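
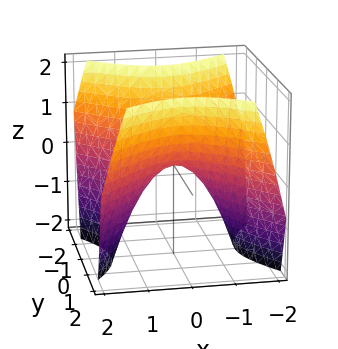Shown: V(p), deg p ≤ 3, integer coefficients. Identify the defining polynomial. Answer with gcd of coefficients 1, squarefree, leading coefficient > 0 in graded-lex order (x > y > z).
1. deg p = 2.
2. Symmetries: the x ↦ −x reflection is a symmetry, so x appears only in even powers; mirror symmetry y ↦ −y ⇒ only even powers of y.
3. From the visible intercepts: one y-axis crossing is at y = 0; one z-axis crossing is at z = 0.
4. Solving for integer coefficients yields p as stated.

x^2 - y^2 + z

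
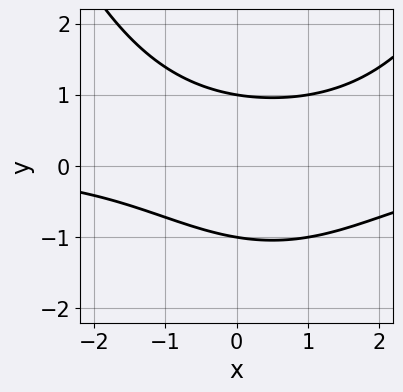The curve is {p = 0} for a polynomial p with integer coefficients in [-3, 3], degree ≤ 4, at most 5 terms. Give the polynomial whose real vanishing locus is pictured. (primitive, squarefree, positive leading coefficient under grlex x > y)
(a) The degree is 3 — a generic line meets the curve in up to 3 points.
(b) From the axis intercepts and sections: the y-axis gridline crossings are at y ∈ {-1, 1}; the curve avoids every integer x-axis point in the box.
(c) Fitting integer coefficients to these (and the overall shape) gives p.

x^2*y - x*y - 3*y^2 + 3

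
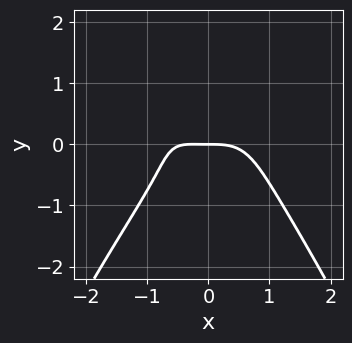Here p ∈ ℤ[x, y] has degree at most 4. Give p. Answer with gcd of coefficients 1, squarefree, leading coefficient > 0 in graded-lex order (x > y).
3*x^4 + x^3 + 3*y^3 + 2*x*y + 3*y

(a) Degree: a generic line meets the curve in up to 4 points, so deg p = 4.
(b) From the visible intercepts: one x-axis crossing is at x = 0; it crosses the y-axis at the gridline y = 0.
(c) Solving for integer coefficients yields p as stated.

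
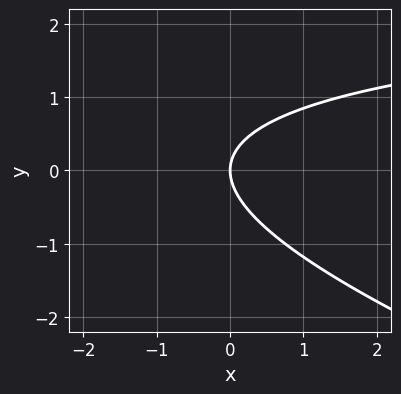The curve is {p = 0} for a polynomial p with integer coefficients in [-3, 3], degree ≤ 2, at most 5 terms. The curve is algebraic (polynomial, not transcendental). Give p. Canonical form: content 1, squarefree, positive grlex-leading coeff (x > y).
x*y + 3*y^2 - 3*x

The degree is 2 — a generic line meets the curve in up to 2 points.
Observable constraints: it crosses the x-axis at the gridline x = 0; it crosses the y-axis at the gridline y = 0.
The integer polynomial consistent with all of this is the stated p.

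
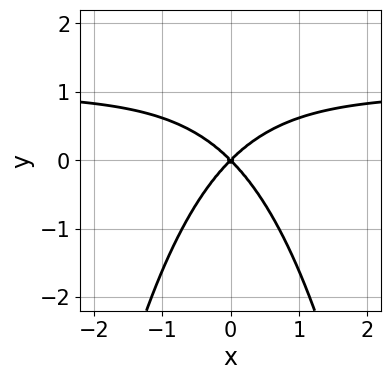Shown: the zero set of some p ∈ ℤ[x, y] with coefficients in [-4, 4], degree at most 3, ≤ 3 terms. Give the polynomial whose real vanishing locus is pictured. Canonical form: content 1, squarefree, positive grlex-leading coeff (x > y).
x^2*y - x^2 + y^2

Degree: no degree-2 curve has this shape, so deg p = 3.
Symmetries: the x ↦ −x reflection is a symmetry, so x appears only in even powers.
From the axis intercepts and sections: one x-axis crossing is at x = 0; it crosses the y-axis at the gridline y = 0.
Putting this together gives p.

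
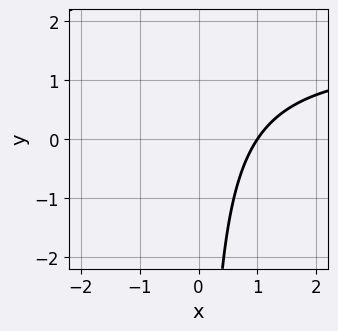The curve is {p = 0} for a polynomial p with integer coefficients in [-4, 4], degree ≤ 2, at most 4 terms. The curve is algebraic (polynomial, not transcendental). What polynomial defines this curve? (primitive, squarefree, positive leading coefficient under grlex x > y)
(a) Degree: the shape is more complex than any degree-1 curve, so deg p = 2.
(b) Against the integer gridlines: it misses every integer gridline on the y-axis; one x-axis crossing is at x = 1.
(c) Putting this together gives p.

2*x*y - 3*x + 3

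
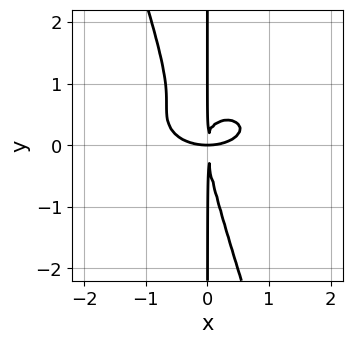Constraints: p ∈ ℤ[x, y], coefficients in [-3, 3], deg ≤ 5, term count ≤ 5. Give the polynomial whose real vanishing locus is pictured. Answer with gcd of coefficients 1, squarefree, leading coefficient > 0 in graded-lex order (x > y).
x^4 + 3*x^2*y^2 + x*y^3 - 2*x^2*y

First, degree: no degree-3 curve has this shape, so deg p = 4.
Then, from the visible intercepts: every point of the y-axis in the box is on the curve.
Finally, matching integer coefficients to the picture gives p.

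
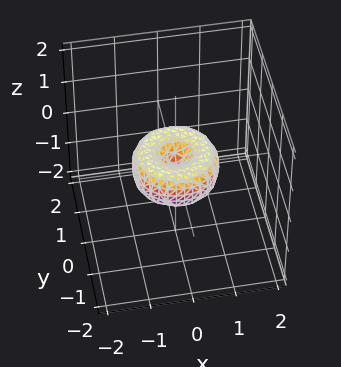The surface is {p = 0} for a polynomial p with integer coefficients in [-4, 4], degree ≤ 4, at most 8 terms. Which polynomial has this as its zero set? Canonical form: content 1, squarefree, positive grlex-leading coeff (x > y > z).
(a) Degree: a generic line meets the surface in up to 4 points, so deg p = 4.
(b) Symmetries: rotational symmetry about the z-axis ⇒ p depends on x, y only through x² + y².
(c) From the visible intercepts: a circular section at z = 0 has radius exactly 1; one z-axis crossing is at z = 0; the y-axis gridline crossings are at y ∈ {-1, 0, 1}; the x-axis gridline crossings are at x ∈ {-1, 0, 1}.
(d) Assembling these constraints gives the stated polynomial.

x^4 + 2*x^2*y^2 + y^4 - x^2 - y^2 + z^2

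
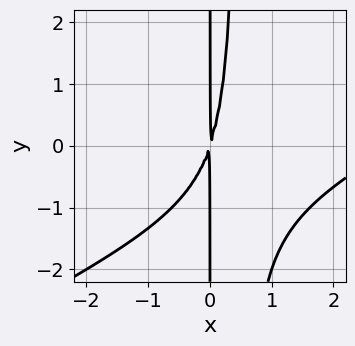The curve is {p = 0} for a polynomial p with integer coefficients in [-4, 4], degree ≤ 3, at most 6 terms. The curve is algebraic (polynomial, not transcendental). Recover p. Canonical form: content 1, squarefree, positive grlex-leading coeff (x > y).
x^3 - 2*x^2*y - 3*x^2 + x*y

(a) deg p = 3. A generic line meets the curve in up to 3 points.
(b) Against the integer gridlines: the visible y-axis segment lies entirely on the curve.
(c) Assembling these constraints gives the stated polynomial.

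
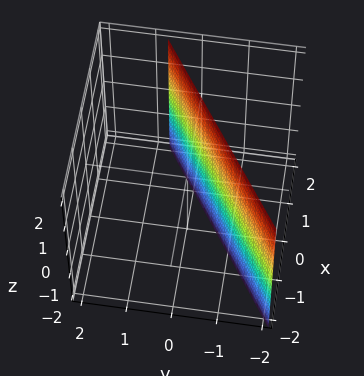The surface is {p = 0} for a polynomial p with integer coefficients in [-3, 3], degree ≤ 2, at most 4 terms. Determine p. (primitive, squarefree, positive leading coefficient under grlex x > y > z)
2*x - 3*y - 2

1. The degree is 1 — every cross-section is a straight line — this is a plane.
2. From the visible intercepts: no z-intercept at any integer in the box; one x-axis crossing is at x = 1.
3. Fitting integer coefficients to these (and the overall shape) gives p.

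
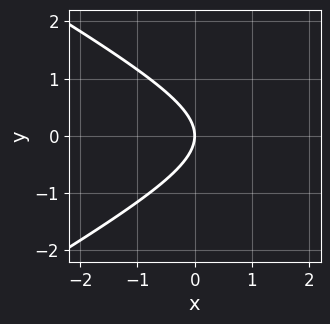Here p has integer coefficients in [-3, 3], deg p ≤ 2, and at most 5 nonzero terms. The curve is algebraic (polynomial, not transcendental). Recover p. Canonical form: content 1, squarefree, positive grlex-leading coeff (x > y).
x^2 - 3*y^2 - 3*x

1. The degree is 2 — a generic line meets the curve in up to 2 points.
2. Symmetries: mirror symmetry y ↦ −y ⇒ only even powers of y.
3. From the visible intercepts: one x-axis crossing is at x = 0; it crosses the y-axis at the gridline y = 0.
4. The integer polynomial consistent with all of this is the stated p.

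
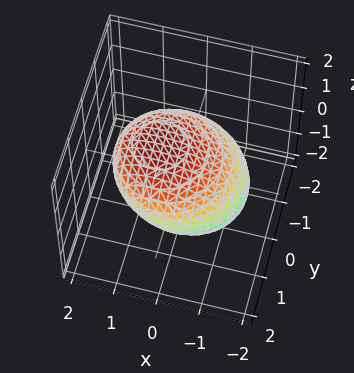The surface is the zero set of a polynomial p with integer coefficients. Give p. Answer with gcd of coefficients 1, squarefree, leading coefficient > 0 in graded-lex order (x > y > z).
x^2 - x*z + y^2 + 2*z^2 - 2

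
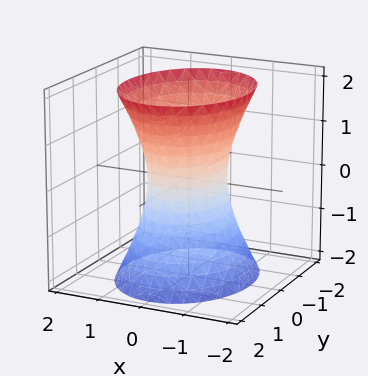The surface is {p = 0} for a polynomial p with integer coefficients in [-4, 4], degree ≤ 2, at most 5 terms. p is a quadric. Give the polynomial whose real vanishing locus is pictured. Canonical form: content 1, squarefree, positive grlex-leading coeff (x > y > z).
3*x^2 + 2*y^2 - z^2 - 2

First, degree: one connected sheet with a waist; a quadric, so deg p = 2.
Next, symmetries: mirror symmetry x ↦ −x ⇒ only even powers of x; mirror symmetry z ↦ −z ⇒ only even powers of z; it's symmetric under y → −y, forcing even powers of y.
Then, from the visible intercepts: the surface avoids every integer z-axis point in the box; the y-axis gridline crossings are at y ∈ {-1, 1}.
Finally, fitting integer coefficients to these (and the overall shape) gives p.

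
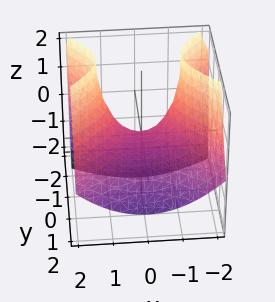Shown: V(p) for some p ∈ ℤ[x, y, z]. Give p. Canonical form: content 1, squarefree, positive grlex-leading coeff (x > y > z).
2*x^2 - 3*y^2 - 3*y*z - 3*z

(a) Degree: a generic line meets the surface in up to 2 points, so deg p = 2.
(b) From the axis intercepts and sections: it meets the x-axis at x = 0 (among the integer gridlines); it meets the z-axis at z = 0 (among the integer gridlines).
(c) Solving for integer coefficients yields p as stated.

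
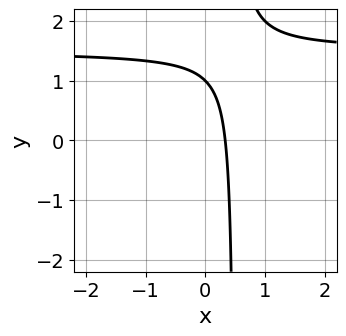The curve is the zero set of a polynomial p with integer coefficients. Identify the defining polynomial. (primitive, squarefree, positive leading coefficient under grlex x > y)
2*x*y - 3*x - y + 1

Degree: the shape is more complex than any degree-1 curve, so deg p = 2.
From the visible intercepts: it meets the y-axis at y = 1 (among the integer gridlines).
Matching integer coefficients to the picture gives p.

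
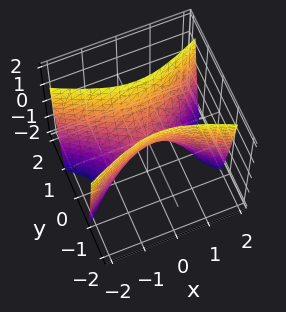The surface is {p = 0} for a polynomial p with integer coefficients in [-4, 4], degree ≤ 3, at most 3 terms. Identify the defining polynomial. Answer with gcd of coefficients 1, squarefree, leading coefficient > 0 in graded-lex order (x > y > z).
x^2 - 3*y^2 + z

1. The degree is 2 — a saddle surface; a quadric.
2. Symmetries: it's symmetric under y → −y, forcing even powers of y; the x ↦ −x reflection is a symmetry, so x appears only in even powers.
3. From the visible intercepts: it crosses the z-axis at the gridline z = 0; it meets the y-axis at y = 0 (among the integer gridlines); it meets the x-axis at x = 0 (among the integer gridlines).
4. Putting this together gives p.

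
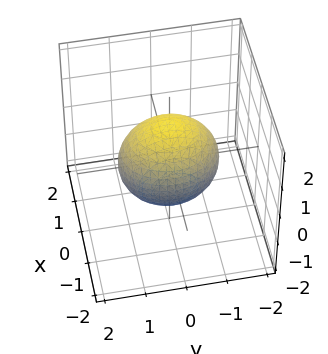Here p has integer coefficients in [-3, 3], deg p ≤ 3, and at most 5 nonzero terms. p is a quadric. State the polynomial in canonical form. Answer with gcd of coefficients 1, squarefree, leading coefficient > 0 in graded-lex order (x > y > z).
First, deg p = 2. A closed, bounded, convex surface; a quadric.
Next, symmetries: mirror symmetry y ↦ −y ⇒ only even powers of y; the x ↦ −x reflection is a symmetry, so x appears only in even powers; mirror symmetry z ↦ −z ⇒ only even powers of z.
Then, from the visible intercepts: the x-axis gridline crossings are at x ∈ {-1, 1}.
Finally, together with the visible shape, these determine p as stated.

3*x^2 + 2*y^2 + 2*z^2 - 3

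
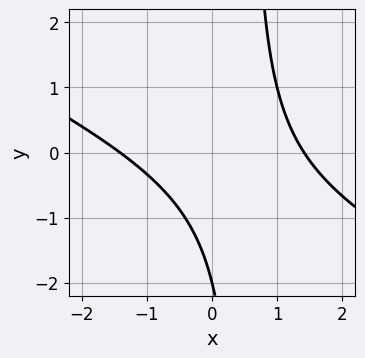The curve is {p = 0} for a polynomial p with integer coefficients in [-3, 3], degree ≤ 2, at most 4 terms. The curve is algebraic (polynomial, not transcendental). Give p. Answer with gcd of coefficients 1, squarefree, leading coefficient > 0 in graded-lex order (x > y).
x^2 + 2*x*y - y - 2

First, degree: the shape is more complex than any degree-1 curve, so deg p = 2.
Then, observable constraints: it meets the y-axis at y = -2 (among the integer gridlines).
Finally, matching integer coefficients to the picture gives p.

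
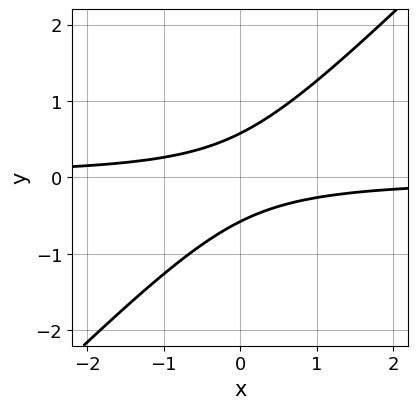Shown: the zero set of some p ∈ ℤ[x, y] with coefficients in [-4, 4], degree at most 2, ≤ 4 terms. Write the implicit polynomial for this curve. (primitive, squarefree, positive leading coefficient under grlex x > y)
Degree: a generic line meets the curve in up to 2 points, so deg p = 2.
Checking where it meets the axes: no x-intercept at any integer in the box.
Matching integer coefficients to the picture gives p.

3*x*y - 3*y^2 + 1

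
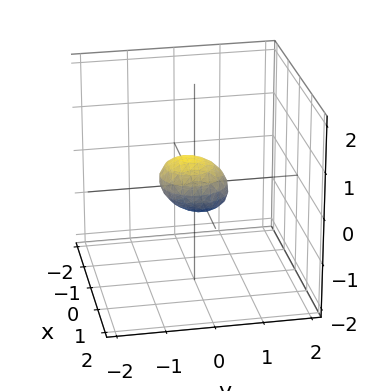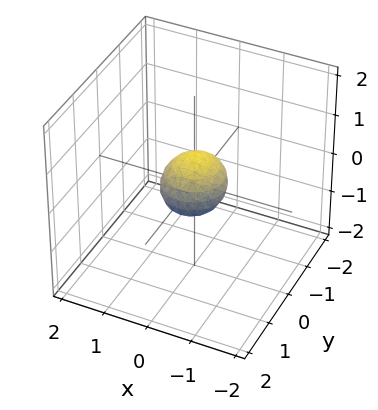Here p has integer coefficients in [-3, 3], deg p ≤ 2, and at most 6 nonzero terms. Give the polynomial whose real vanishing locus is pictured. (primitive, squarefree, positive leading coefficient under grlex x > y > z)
deg p = 2. A generic line meets the surface in up to 2 points.
The integer polynomial consistent with all of this is the stated p.

2*x^2 + 2*y^2 + y*z + 3*z^2 - 1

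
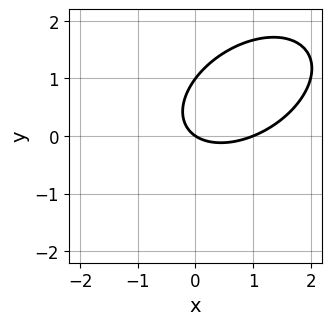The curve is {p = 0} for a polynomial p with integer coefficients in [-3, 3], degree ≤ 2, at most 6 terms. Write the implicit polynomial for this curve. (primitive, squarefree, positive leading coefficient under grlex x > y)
2*x^2 - 2*x*y + 3*y^2 - 2*x - 3*y

(a) deg p = 2. The shape is more complex than any degree-1 curve.
(b) Checking where it meets the axes: among the integer gridlines, it crosses the x-axis at x ∈ {0, 1}; the y-axis gridline crossings are at y ∈ {0, 1}.
(c) Matching integer coefficients to the picture gives p.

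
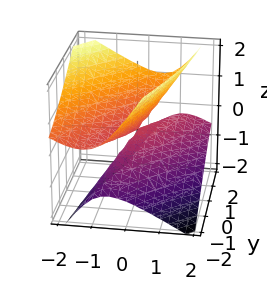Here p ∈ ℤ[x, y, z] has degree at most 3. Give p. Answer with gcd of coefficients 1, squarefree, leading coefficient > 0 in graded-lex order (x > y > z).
First, the picture has 2 separate pieces.
Next, deg p = 2.
Then, from the visible intercepts: it crosses the z-axis at the gridline z = 0; it meets the x-axis at x = 0 (among the integer gridlines); it crosses the y-axis at the gridline y = 0.
Finally, assembling these constraints gives the stated polynomial.

3*x^2 - 3*x*y + 3*x*z + y^2 - 3*z^2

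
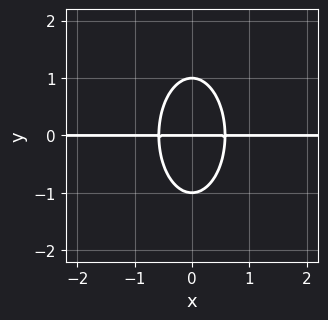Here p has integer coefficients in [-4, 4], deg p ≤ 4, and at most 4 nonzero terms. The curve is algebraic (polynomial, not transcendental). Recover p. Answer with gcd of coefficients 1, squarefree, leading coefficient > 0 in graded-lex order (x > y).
3*x^2*y + y^3 - y

First, deg p = 3. A generic line meets the curve in up to 3 points.
Next, symmetries: it's symmetric under x → −x, forcing even powers of x.
Next, from the visible intercepts: the y-axis gridline crossings are at y ∈ {-1, 0, 1}; the visible x-axis segment lies entirely on the curve.
Finally, the integer polynomial consistent with all of this is the stated p.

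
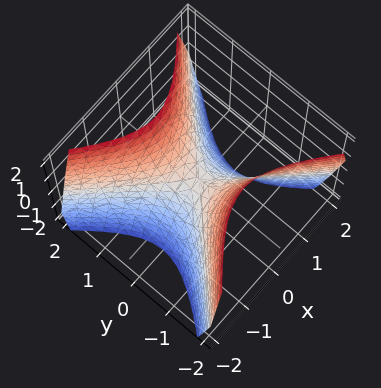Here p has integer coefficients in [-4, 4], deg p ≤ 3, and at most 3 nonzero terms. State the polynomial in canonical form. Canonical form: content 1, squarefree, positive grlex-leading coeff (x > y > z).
First, degree: a hyperbolic paraboloid; a quadric, so deg p = 2.
Next, symmetries: the x ↦ −x reflection is a symmetry, so x appears only in even powers; it's symmetric under y → −y, forcing even powers of y.
Then, from the axis intercepts and sections: it meets the y-axis at y = 0 (among the integer gridlines); one z-axis crossing is at z = 0.
Finally, these observations pin down the coefficients.

3*x^2 - 3*y^2 + 2*z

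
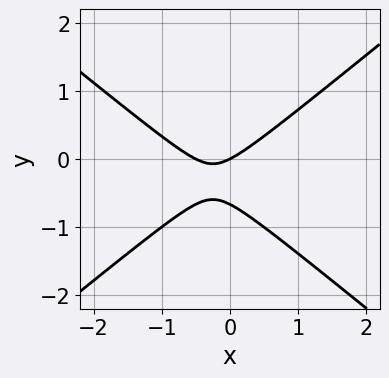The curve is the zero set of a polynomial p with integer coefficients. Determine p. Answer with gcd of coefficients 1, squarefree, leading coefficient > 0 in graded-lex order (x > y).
2*x^2 - 3*y^2 + x - 2*y

Degree: the shape is more complex than any degree-1 curve, so deg p = 2.
From the axis intercepts and sections: one y-axis crossing is at y = 0; one x-axis crossing is at x = 0.
Fitting integer coefficients to these (and the overall shape) gives p.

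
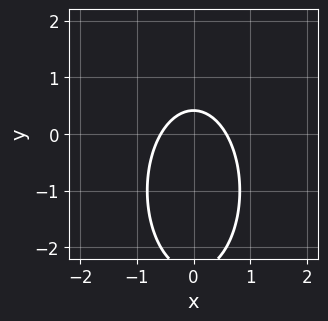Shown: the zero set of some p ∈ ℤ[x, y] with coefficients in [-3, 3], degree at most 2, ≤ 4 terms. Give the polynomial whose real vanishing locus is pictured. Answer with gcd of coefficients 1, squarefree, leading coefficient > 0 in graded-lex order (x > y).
3*x^2 + y^2 + 2*y - 1

Degree: a generic line meets the curve in up to 2 points, so deg p = 2.
Symmetries: the x ↦ −x reflection is a symmetry, so x appears only in even powers.
These observations pin down the coefficients.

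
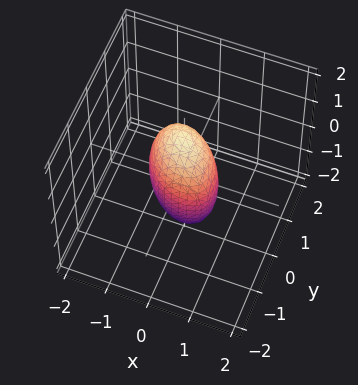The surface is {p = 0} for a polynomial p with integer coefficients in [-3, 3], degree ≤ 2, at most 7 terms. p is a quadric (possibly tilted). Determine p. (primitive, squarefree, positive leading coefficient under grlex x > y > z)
Degree: a generic line meets the surface in up to 2 points, so deg p = 2.
The integer polynomial consistent with all of this is the stated p.

3*x^2 + 2*x*y + 3*y^2 + z^2 - 2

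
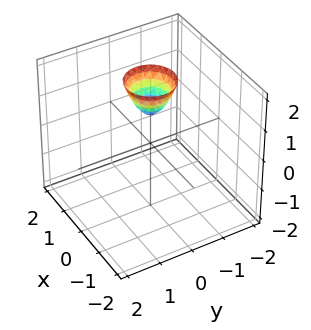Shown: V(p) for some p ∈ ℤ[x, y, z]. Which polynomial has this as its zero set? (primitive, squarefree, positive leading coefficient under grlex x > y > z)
First, degree: no degree-1 surface has this shape, so deg p = 2.
Then, symmetries: every cross-section ⟂ z is a circle, so x, y appear only via x² + y².
Next, checking where it meets the axes: a circular section at z = 2 has radius between 0 and 1; the surface avoids every integer x-axis point in the box; one z-axis crossing is at z = 1.
Finally, matching integer coefficients to the picture gives p.

2*x^2 + 2*y^2 - z + 1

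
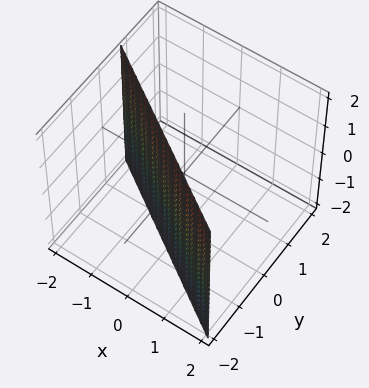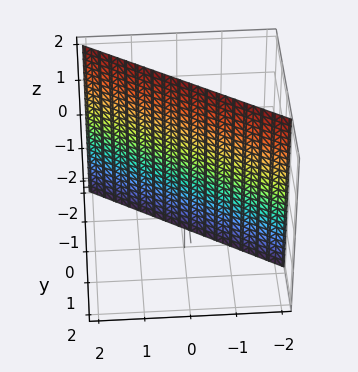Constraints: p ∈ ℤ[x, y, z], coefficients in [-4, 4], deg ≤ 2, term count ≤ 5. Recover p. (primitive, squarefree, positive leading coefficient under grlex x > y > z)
2*x + 3*y + 2

1. Degree: every cross-section is a straight line — this is a plane, so deg p = 1.
2. From the visible intercepts: it crosses the x-axis at the gridline x = -1; the surface avoids every integer z-axis point in the box.
3. Together with the visible shape, these determine p as stated.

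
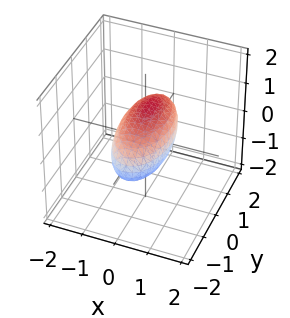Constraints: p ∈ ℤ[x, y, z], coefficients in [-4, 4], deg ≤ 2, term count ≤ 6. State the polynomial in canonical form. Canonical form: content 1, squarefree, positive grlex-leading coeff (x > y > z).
3*x^2 + y^2 - y*z + 3*z^2 - 2

1. The degree is 2 — no degree-1 surface has this shape.
2. Solving for integer coefficients yields p as stated.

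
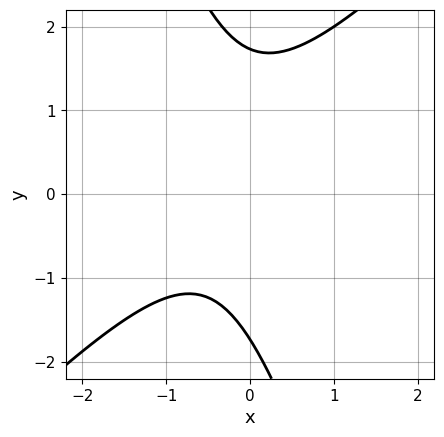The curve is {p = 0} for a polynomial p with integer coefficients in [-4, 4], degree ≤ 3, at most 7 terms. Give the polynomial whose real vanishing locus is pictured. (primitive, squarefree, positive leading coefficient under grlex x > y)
1. deg p = 2. The shape is more complex than any degree-1 curve.
2. From the axis intercepts and sections: the curve avoids every integer x-axis point in the box.
3. Matching integer coefficients to the picture gives p.

3*x^2 - 2*x*y - y^2 + 2*x + 3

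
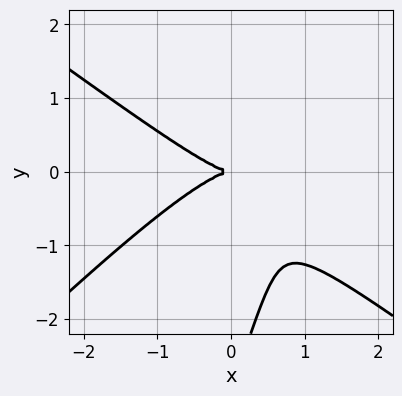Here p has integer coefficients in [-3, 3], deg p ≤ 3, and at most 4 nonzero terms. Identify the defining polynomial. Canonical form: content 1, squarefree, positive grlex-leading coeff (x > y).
2*x^3 - 3*x*y^2 + y^3 + 3*y^2

1. Degree: a generic line meets the curve in up to 3 points, so deg p = 3.
2. Reading off the gridlines: one y-axis crossing is at y = 0; it crosses the x-axis at the gridline x = 0.
3. Together with the visible shape, these determine p as stated.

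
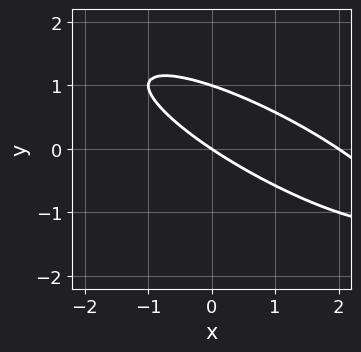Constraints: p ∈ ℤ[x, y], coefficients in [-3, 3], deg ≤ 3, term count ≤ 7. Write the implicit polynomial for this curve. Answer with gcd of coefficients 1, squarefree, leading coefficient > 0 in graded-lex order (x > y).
x^2 + 3*x*y + 3*y^2 - 2*x - 3*y

1. Degree: a generic line meets the curve in up to 2 points, so deg p = 2.
2. Observable constraints: the y-axis gridline crossings are at y ∈ {0, 1}; among the integer gridlines, it crosses the x-axis at x ∈ {0, 2}.
3. Fitting integer coefficients to these (and the overall shape) gives p.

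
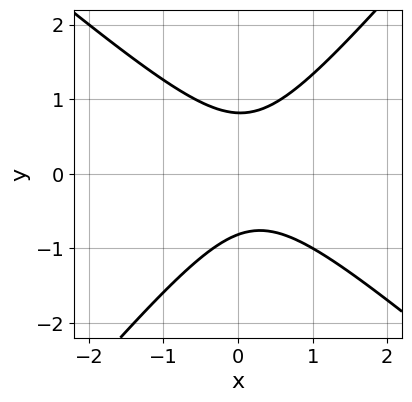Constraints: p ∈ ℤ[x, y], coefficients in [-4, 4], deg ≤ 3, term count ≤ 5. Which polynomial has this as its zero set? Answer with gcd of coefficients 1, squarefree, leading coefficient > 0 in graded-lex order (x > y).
(a) The degree is 2 — no degree-1 curve has this shape.
(b) From the axis intercepts and sections: the curve avoids every integer x-axis point in the box.
(c) These observations pin down the coefficients.

3*x^2 + x*y - 3*y^2 - x + 2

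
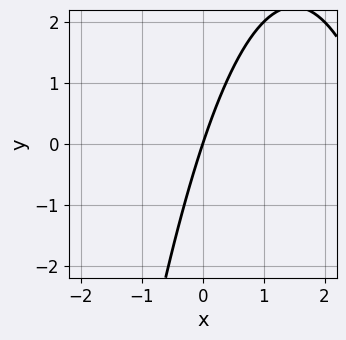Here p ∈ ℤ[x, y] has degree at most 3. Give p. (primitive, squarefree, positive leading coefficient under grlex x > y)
x^2 - 3*x + y

Degree: no degree-1 curve has this shape, so deg p = 2.
Against the integer gridlines: it meets the y-axis at y = 0 (among the integer gridlines); it crosses the x-axis at the gridline x = 0.
Putting this together gives p.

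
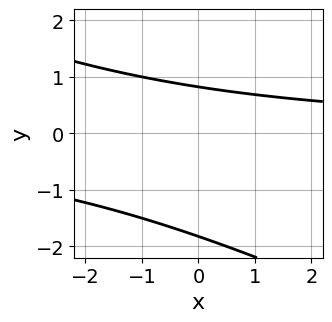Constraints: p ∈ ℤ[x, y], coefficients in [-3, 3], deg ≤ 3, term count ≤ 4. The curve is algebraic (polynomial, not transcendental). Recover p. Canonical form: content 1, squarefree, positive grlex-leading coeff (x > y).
(a) Degree: the shape is more complex than any degree-1 curve, so deg p = 2.
(b) Checking where it meets the axes: it misses every integer gridline on the x-axis.
(c) Matching integer coefficients to the picture gives p.

x*y + 2*y^2 + 2*y - 3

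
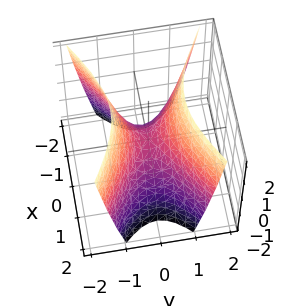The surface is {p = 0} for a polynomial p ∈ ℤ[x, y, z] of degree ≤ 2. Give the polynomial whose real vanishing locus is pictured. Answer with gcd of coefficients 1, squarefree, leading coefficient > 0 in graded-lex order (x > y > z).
x^2 - 2*y^2 + z

deg p = 2. A saddle surface; a quadric.
Symmetries: the x ↦ −x reflection is a symmetry, so x appears only in even powers; the y ↦ −y reflection is a symmetry, so y appears only in even powers.
Observable constraints: one y-axis crossing is at y = 0; one z-axis crossing is at z = 0.
Fitting integer coefficients to these (and the overall shape) gives p.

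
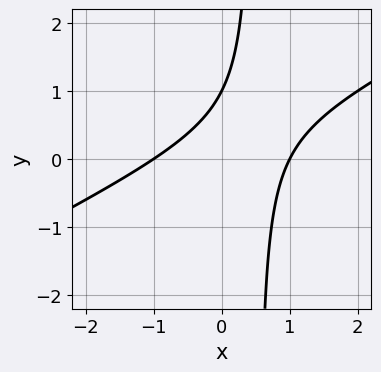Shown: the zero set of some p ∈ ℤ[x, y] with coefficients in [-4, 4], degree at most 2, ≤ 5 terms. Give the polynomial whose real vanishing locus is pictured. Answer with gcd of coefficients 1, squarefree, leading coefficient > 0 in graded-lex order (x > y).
x^2 - 2*x*y + y - 1

1. deg p = 2.
2. Observable constraints: the x-axis gridline crossings are at x ∈ {-1, 1}; it meets the y-axis at y = 1 (among the integer gridlines).
3. Assembling these constraints gives the stated polynomial.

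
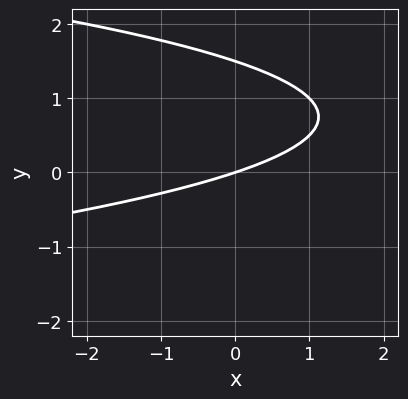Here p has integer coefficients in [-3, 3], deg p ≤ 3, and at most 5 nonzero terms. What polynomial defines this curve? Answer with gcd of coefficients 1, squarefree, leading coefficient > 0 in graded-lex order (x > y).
2*y^2 + x - 3*y

(a) The degree is 2 — no degree-1 curve has this shape.
(b) Against the integer gridlines: it crosses the y-axis at the gridline y = 0; it meets the x-axis at x = 0 (among the integer gridlines).
(c) Matching integer coefficients to the picture gives p.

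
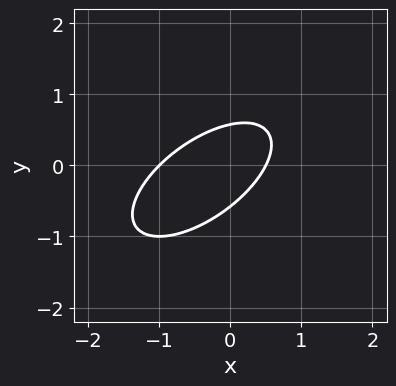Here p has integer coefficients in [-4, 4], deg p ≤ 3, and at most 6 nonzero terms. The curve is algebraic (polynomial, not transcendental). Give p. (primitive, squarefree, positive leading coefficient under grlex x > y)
1. deg p = 2.
2. Checking where it meets the axes: one x-axis crossing is at x = -1.
3. Putting this together gives p.

2*x^2 - 3*x*y + 3*y^2 + x - 1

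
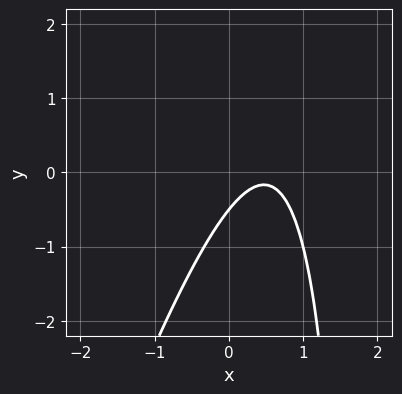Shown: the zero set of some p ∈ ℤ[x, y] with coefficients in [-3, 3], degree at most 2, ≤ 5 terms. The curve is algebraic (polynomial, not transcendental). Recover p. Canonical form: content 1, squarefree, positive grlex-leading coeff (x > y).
3*x^2 - x*y - 3*x + 2*y + 1

deg p = 2. The shape is more complex than any degree-1 curve.
From the axis intercepts and sections: no x-intercept at any integer in the box.
These observations pin down the coefficients.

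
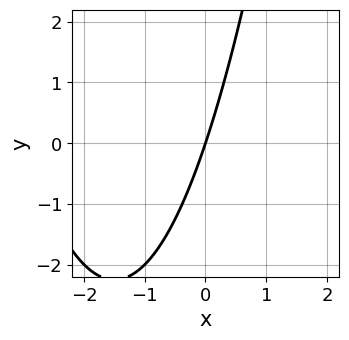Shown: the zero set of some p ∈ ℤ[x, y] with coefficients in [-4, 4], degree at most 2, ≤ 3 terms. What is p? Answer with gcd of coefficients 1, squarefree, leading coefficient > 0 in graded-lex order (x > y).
First, deg p = 2. The shape is more complex than any degree-1 curve.
Next, from the axis intercepts and sections: it crosses the y-axis at the gridline y = 0; it meets the x-axis at x = 0 (among the integer gridlines).
Finally, together with the visible shape, these determine p as stated.

x^2 + 3*x - y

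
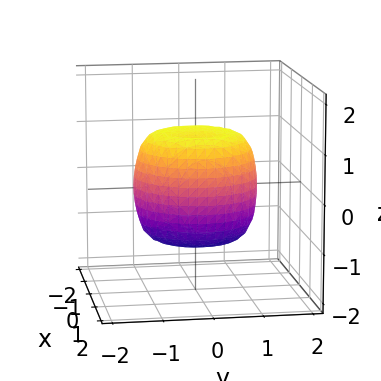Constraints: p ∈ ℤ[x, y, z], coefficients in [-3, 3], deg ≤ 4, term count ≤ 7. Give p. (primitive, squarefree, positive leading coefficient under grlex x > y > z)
x^4 + 2*x^2*y^2 + y^4 - x^2 - y^2 + z^2 - 1

1. Degree: a generic line meets the surface in up to 4 points, so deg p = 4.
2. Symmetries: rotational symmetry about the z-axis ⇒ p depends on x, y only through x² + y².
3. From the visible intercepts: a circular section at z = 1 has radius exactly 1; the z-axis gridline crossings are at z ∈ {-1, 1}.
4. The integer polynomial consistent with all of this is the stated p.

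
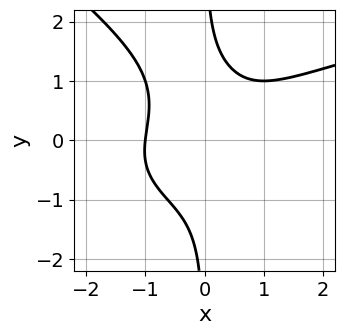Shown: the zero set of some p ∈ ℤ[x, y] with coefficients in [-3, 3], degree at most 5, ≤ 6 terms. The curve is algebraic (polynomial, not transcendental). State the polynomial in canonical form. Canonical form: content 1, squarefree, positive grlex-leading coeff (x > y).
1. The degree is 4 — no degree-3 curve has this shape.
2. From the axis intercepts and sections: no y-intercept at any integer in the box; it crosses the x-axis at the gridline x = -1.
3. The integer polynomial consistent with all of this is the stated p.

2*x^2*y^2 + 3*x*y^3 - 3*x^3 + x^2*y - 3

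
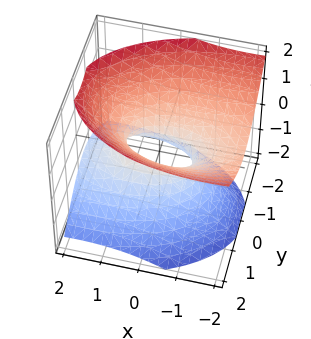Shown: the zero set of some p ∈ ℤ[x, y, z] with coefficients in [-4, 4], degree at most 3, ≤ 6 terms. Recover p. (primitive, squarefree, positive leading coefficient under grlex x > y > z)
1. deg p = 2. The shape is more complex than any degree-1 surface.
2. Checking where it meets the axes: among the integer gridlines, it crosses the x-axis at x ∈ {-1, 1}; no z-intercept at any integer in the box.
3. These observations pin down the coefficients.

x^2 + 2*x*z + 3*y^2 - 3*z^2 - 1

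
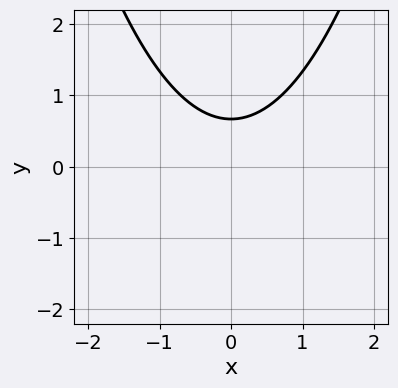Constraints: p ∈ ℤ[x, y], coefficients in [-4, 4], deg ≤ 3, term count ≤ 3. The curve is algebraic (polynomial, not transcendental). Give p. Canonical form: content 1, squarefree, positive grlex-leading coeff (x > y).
Degree: the shape is more complex than any degree-1 curve, so deg p = 2.
Symmetries: it's symmetric under x → −x, forcing even powers of x.
Against the integer gridlines: no x-intercept at any integer in the box.
Solving for integer coefficients yields p as stated.

2*x^2 - 3*y + 2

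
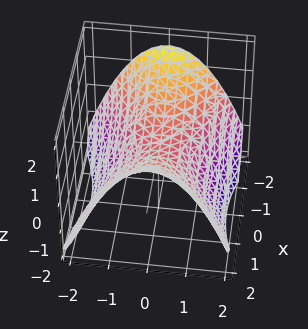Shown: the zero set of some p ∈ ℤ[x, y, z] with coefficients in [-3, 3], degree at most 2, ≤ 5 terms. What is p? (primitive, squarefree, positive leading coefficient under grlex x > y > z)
x^2 - 2*y^2 - 3*z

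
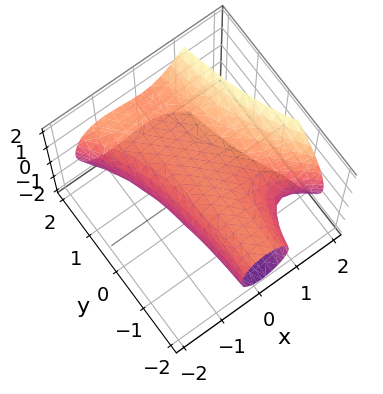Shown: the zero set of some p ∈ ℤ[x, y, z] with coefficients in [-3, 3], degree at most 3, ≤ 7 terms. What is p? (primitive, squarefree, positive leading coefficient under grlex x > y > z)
First, deg p = 3. The shape is more complex than any degree-2 surface.
Then, from the visible intercepts: no y-intercept at any integer in the box; the z-axis gridline crossings are at z ∈ {-1, 1}.
Finally, together with the visible shape, these determine p as stated.

3*x^3 + 3*x^2*y - 2*x^2 - 3*z^2 + 3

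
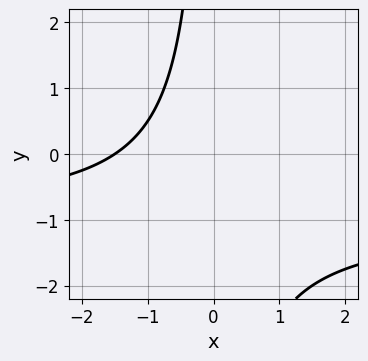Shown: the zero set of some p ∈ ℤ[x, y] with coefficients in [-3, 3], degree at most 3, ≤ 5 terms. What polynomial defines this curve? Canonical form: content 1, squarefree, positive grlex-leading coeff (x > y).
1. The degree is 2 — a generic line meets the curve in up to 2 points.
2. From the visible intercepts: it misses every integer gridline on the y-axis.
3. Matching integer coefficients to the picture gives p.

2*x*y + 2*x + 3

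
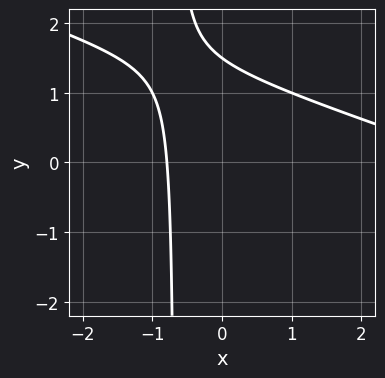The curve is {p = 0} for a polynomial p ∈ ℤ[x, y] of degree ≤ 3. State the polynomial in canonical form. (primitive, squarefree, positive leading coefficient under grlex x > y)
The degree is 2 — a generic line meets the curve in up to 2 points.
Putting this together gives p.

x^2 + 3*x*y - 3*x + 2*y - 3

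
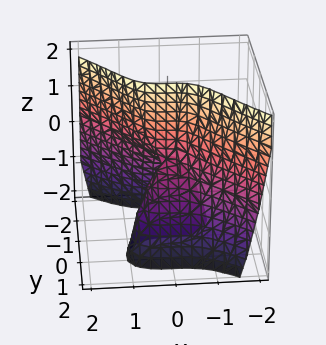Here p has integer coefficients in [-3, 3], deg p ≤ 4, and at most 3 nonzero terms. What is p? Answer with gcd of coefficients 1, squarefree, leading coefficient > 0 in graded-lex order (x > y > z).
(a) deg p = 3. No degree-2 surface has this shape.
(b) From the visible intercepts: every point of the z-axis in the box is on the surface; it meets the y-axis at y = 0 (among the integer gridlines); it meets the x-axis at x = 0 (among the integer gridlines).
(c) The integer polynomial consistent with all of this is the stated p.

x^3 + y^3 + y*z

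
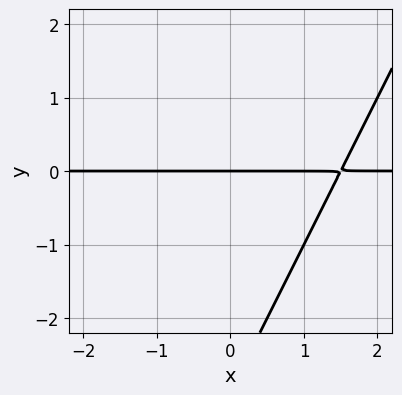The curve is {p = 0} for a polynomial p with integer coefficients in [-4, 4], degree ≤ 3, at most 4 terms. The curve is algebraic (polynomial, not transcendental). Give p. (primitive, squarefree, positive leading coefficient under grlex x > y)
First, deg p = 2. A generic line meets the curve in up to 2 points.
Next, checking where it meets the axes: one y-axis crossing is at y = 0; the visible x-axis segment lies entirely on the curve.
Finally, matching integer coefficients to the picture gives p.

2*x*y - y^2 - 3*y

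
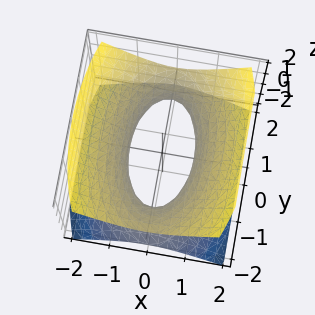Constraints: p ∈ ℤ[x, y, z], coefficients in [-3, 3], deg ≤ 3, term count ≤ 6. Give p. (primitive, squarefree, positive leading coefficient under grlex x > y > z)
(a) deg p = 2.
(b) Symmetries: it's symmetric under x → −x, forcing even powers of x; it's symmetric under y → −y, forcing even powers of y; the z ↦ −z reflection is a symmetry, so z appears only in even powers.
(c) Against the integer gridlines: the surface avoids every integer z-axis point in the box.
(d) Together with the visible shape, these determine p as stated.

3*x^2 + y^2 - 3*z^2 - 2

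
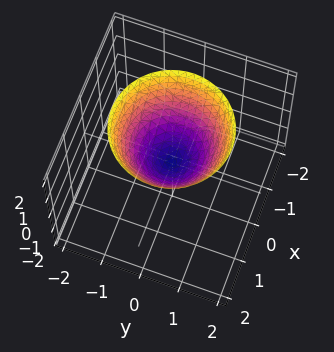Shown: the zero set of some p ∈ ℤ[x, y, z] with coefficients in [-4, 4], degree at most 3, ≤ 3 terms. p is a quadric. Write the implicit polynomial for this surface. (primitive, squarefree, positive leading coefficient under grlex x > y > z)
x^2 + y^2 - z

1. The degree is 2 — a single bowl opening along one axis; a quadric.
2. By symmetry, the surface is invariant under rotation about z: p = q(x² + y², z).
3. From the axis intercepts and sections: one z-axis crossing is at z = 0; one y-axis crossing is at y = 0.
4. Assembling these constraints gives the stated polynomial.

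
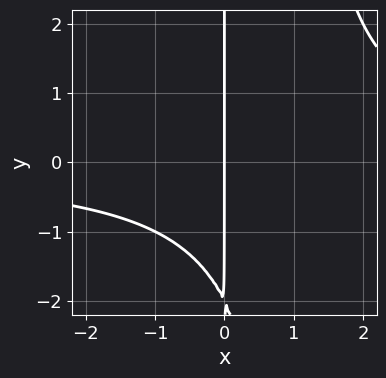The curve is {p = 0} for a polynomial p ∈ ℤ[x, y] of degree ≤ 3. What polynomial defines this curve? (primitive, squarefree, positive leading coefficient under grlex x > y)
x^2*y - x*y - 2*x

1. The degree is 3 — the shape is more complex than any degree-2 curve.
2. Observable constraints: every point of the y-axis in the box is on the curve; it crosses the x-axis at the gridline x = 0.
3. The integer polynomial consistent with all of this is the stated p.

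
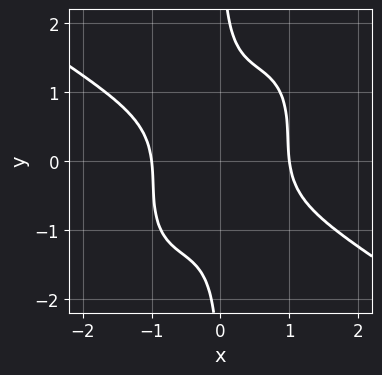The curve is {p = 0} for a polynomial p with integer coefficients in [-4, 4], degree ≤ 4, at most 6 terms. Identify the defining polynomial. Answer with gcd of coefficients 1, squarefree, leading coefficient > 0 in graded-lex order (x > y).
2*x^4 + x^3*y - 2*x^2*y^2 + 2*x*y^3 - 2

First, deg p = 4. No degree-3 curve has this shape.
Next, checking where it meets the axes: it misses every integer gridline on the y-axis; among the integer gridlines, it crosses the x-axis at x ∈ {-1, 1}.
Finally, assembling these constraints gives the stated polynomial.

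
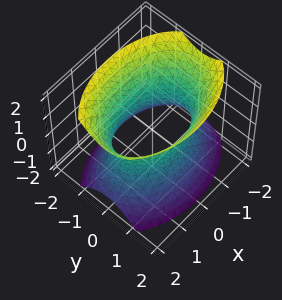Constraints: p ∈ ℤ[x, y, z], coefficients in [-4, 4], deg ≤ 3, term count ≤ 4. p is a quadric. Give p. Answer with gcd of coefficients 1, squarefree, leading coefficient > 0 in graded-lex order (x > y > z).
x^2 + 2*y^2 - z^2 - 2

1. The degree is 2 — an hourglass — one-sheet hyperboloid; a quadric.
2. Symmetries: mirror symmetry x ↦ −x ⇒ only even powers of x; it's symmetric under y → −y, forcing even powers of y; mirror symmetry z ↦ −z ⇒ only even powers of z.
3. Checking where it meets the axes: no z-intercept at any integer in the box; among the integer gridlines, it crosses the y-axis at y ∈ {-1, 1}.
4. Fitting integer coefficients to these (and the overall shape) gives p.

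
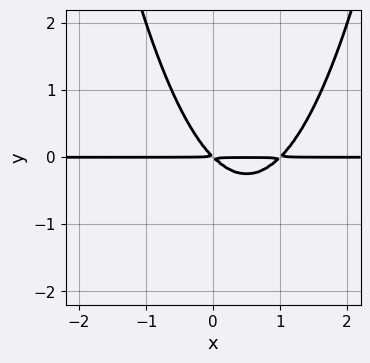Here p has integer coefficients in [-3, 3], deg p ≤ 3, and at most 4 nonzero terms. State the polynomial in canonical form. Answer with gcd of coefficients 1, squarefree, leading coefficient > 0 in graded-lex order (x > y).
x^2*y - x*y - y^2

First, degree: no degree-2 curve has this shape, so deg p = 3.
Then, against the integer gridlines: the visible x-axis segment lies entirely on the curve.
Finally, together with the visible shape, these determine p as stated.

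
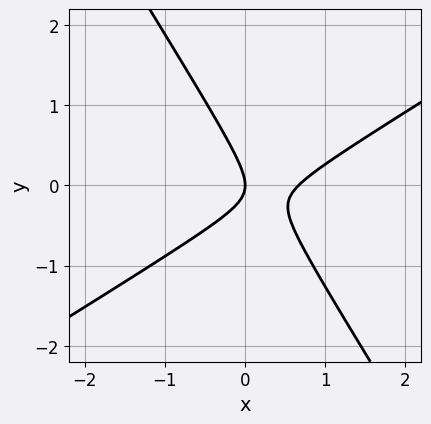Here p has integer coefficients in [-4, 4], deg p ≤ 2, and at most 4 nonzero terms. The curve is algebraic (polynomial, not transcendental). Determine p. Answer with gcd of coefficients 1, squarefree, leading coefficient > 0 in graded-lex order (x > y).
3*x^2 - 3*x*y - 3*y^2 - 2*x

deg p = 2. No degree-1 curve has this shape.
Observable constraints: it meets the x-axis at x = 0 (among the integer gridlines); it meets the y-axis at y = 0 (among the integer gridlines).
The integer polynomial consistent with all of this is the stated p.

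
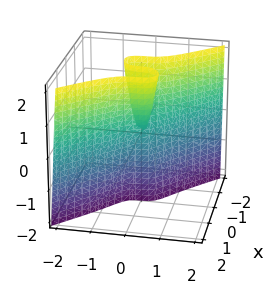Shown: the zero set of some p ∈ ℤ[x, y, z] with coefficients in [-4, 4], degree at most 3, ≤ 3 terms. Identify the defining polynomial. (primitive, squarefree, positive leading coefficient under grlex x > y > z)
deg p = 3.
Observable constraints: the visible z-axis segment lies entirely on the surface; it crosses the y-axis at the gridline y = 0; one x-axis crossing is at x = 0.
Matching integer coefficients to the picture gives p.

3*x^3 + 3*y^3 - x*z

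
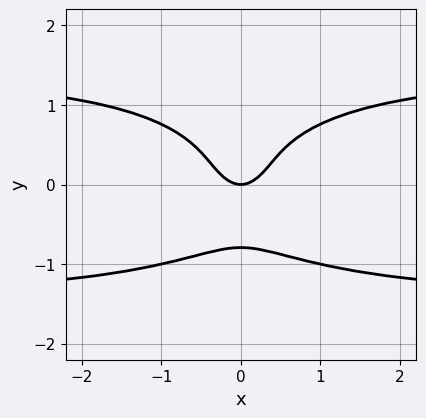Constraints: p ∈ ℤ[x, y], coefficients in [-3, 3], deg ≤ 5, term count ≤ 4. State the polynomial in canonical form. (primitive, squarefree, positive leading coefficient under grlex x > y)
x^2*y^2 + 2*y^4 - 2*x^2 + y

(a) The degree is 4 — a generic line meets the curve in up to 4 points.
(b) Symmetries: mirror symmetry x ↦ −x ⇒ only even powers of x.
(c) Checking where it meets the axes: it meets the y-axis at y = 0 (among the integer gridlines); it meets the x-axis at x = 0 (among the integer gridlines).
(d) Solving for integer coefficients yields p as stated.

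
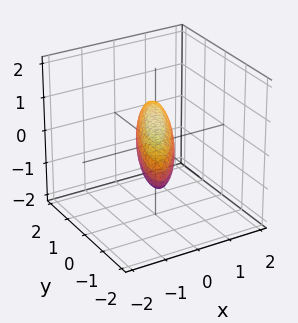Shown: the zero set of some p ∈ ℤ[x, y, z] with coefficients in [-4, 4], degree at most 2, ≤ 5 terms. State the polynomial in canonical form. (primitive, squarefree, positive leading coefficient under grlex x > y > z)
3*x^2 - 3*x*y + y^2 + 2*z^2 - 1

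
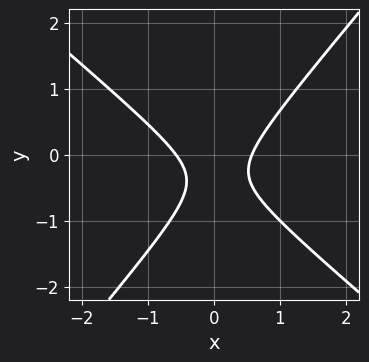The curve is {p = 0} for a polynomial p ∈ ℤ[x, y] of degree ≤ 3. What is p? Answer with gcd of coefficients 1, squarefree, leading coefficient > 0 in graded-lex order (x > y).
3*x^2 + x*y - 3*y^2 - 2*y - 1

deg p = 2.
From the axis intercepts and sections: no y-intercept at any integer in the box.
Fitting integer coefficients to these (and the overall shape) gives p.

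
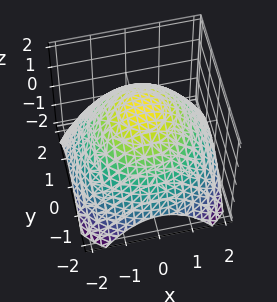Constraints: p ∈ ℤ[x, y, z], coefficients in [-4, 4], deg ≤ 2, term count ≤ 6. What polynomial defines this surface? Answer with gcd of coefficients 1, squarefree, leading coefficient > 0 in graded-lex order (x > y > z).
x^2 + y^2 + 2*z - 3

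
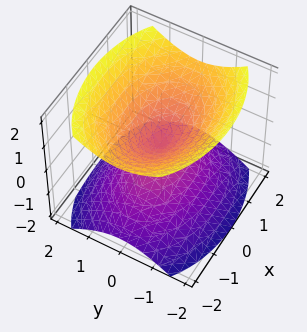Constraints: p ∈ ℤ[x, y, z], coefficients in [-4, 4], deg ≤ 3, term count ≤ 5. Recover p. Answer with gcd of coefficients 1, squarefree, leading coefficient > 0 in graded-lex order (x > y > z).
I count 2 distinct pieces. They look like related sheets of one shape, so recover p as a whole.
The degree is 2 — two nappes meeting at a single point; a quadric.
Symmetries: mirror symmetry z ↦ −z ⇒ only even powers of z; the y ↦ −y reflection is a symmetry, so y appears only in even powers; the x ↦ −x reflection is a symmetry, so x appears only in even powers.
Checking where it meets the axes: one x-axis crossing is at x = 0; it crosses the z-axis at the gridline z = 0; one y-axis crossing is at y = 0.
Putting this together gives p.

x^2 + 2*y^2 - 2*z^2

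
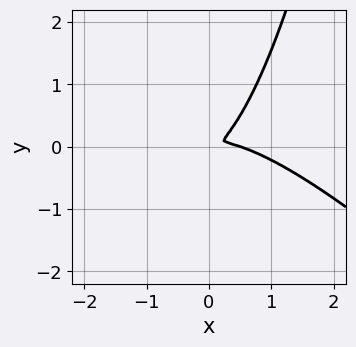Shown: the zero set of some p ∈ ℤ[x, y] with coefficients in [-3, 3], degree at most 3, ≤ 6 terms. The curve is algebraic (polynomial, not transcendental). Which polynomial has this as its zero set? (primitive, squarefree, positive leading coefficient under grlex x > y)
2*x^3 + 2*x^2*y - x^2 + 2*x*y - 3*y^2

(a) deg p = 3.
(b) The integer polynomial consistent with all of this is the stated p.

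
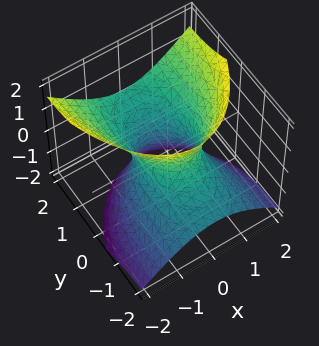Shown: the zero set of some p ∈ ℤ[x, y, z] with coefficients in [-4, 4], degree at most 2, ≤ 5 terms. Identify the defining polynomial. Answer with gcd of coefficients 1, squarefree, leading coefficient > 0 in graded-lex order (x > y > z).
3*x^2 + y^2 - 3*y*z - 2*z^2 - 2

1. Degree: no degree-1 surface has this shape, so deg p = 2.
2. From the visible intercepts: it misses every integer gridline on the z-axis.
3. Solving for integer coefficients yields p as stated.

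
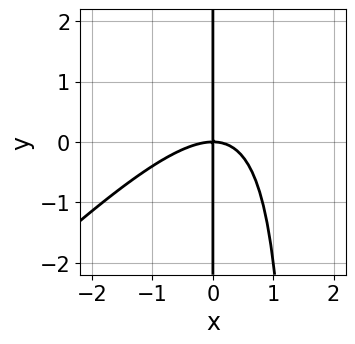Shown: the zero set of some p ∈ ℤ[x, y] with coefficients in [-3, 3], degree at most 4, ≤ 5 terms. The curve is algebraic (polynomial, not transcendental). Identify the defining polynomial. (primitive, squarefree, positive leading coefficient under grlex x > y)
2*x^3 - 2*x^2*y + 3*x*y

(a) The degree is 3 — no degree-2 curve has this shape.
(b) Against the integer gridlines: every point of the y-axis in the box is on the curve; it meets the x-axis at x = 0 (among the integer gridlines).
(c) Together with the visible shape, these determine p as stated.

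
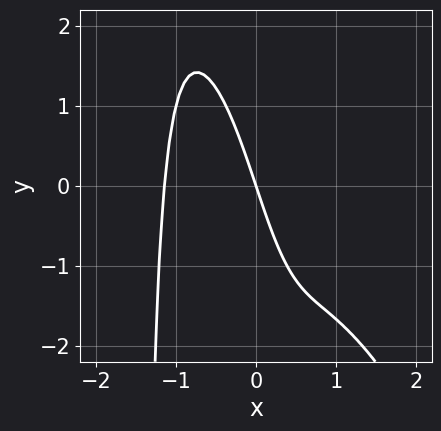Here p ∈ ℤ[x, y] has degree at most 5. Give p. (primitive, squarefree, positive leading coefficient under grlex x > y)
2*x^4 + x^3*y + x^2*y + 3*x + y

deg p = 4. A generic line meets the curve in up to 4 points.
Reading off the gridlines: it meets the x-axis at x = 0 (among the integer gridlines); one y-axis crossing is at y = 0.
Putting this together gives p.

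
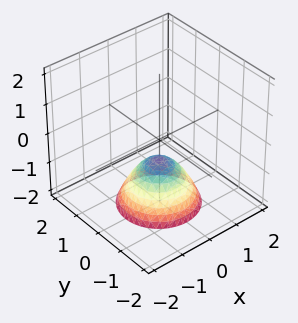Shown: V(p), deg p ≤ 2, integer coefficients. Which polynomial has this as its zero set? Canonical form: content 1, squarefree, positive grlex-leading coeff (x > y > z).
3*x^2 + 3*y^2 + 3*z + 2

1. The degree is 2 — a generic line meets the surface in up to 2 points.
2. By symmetry, the z-axis is an axis of rotation, so x and y enter only as x² + y².
3. Checking where it meets the axes: a circular section at z = -2 has radius between 1 and 2; the surface avoids every integer x-axis point in the box; no y-intercept at any integer in the box.
4. Putting this together gives p.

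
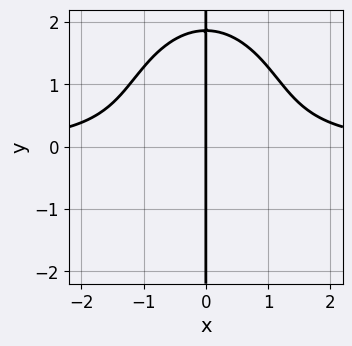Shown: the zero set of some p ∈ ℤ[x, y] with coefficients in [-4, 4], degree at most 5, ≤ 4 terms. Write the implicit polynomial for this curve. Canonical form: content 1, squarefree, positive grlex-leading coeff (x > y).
2*x^3*y + x*y^3 - x*y^2 - 3*x

deg p = 4. A generic line meets the curve in up to 4 points.
From the axis intercepts and sections: it crosses the x-axis at the gridline x = 0; every point of the y-axis in the box is on the curve.
Putting this together gives p.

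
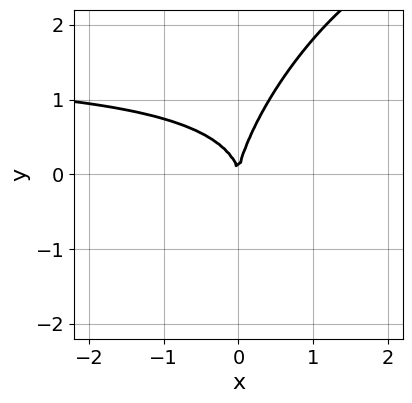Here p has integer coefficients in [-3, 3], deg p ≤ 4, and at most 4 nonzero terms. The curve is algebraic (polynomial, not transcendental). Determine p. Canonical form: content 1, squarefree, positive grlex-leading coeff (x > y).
2*x^2*y - 2*x*y^2 + y^3 - 3*x^2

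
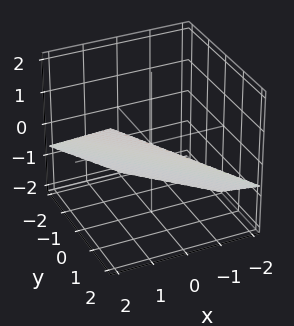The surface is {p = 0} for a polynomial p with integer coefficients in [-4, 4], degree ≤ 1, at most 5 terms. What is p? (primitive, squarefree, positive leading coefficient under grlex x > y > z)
1. deg p = 1.
2. From the visible intercepts: it meets the y-axis at y = 1 (among the integer gridlines); it meets the x-axis at x = 1 (among the integer gridlines).
3. Assembling these constraints gives the stated polynomial.

2*x + 2*y - 3*z - 2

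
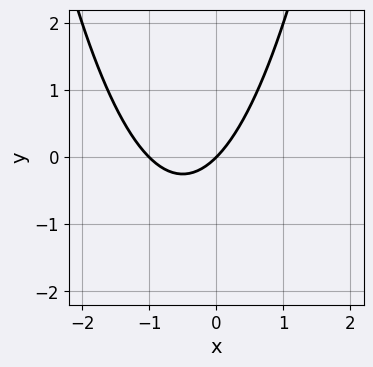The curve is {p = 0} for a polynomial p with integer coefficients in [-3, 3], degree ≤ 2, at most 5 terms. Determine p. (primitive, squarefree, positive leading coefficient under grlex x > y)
x^2 + x - y

The degree is 2 — a generic line meets the curve in up to 2 points.
From the axis intercepts and sections: one y-axis crossing is at y = 0; among the integer gridlines, it crosses the x-axis at x ∈ {-1, 0}.
These observations pin down the coefficients.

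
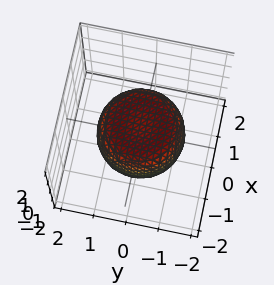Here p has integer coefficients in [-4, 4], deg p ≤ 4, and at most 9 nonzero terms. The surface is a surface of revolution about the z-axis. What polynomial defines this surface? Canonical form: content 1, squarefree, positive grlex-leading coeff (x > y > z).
2*x^4 + 4*x^2*y^2 + 2*y^4 - 2*x^2 - 2*y^2 + 3*z^2 - 2

(a) Degree: the shape is more complex than any degree-3 surface, so deg p = 4.
(b) Symmetry: every cross-section ⟂ z is a circle, so x, y appear only via x² + y².
(c) From the axis intercepts and sections: a circular section at z = 0 has radius between 1 and 2.
(d) Fitting integer coefficients to these (and the overall shape) gives p.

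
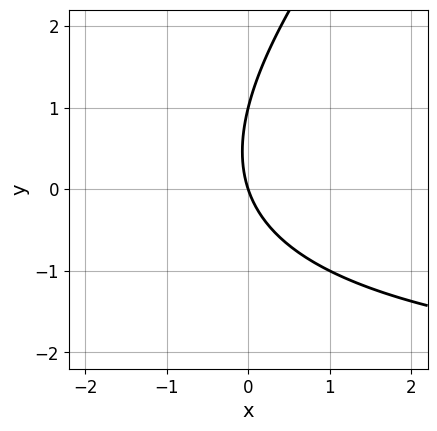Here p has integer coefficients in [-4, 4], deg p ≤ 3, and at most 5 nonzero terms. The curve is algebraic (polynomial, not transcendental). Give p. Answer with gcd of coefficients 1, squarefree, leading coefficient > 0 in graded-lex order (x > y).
x*y - y^2 + 3*x + y

1. The degree is 2 — a generic line meets the curve in up to 2 points.
2. Checking where it meets the axes: it crosses the x-axis at the gridline x = 0; the y-axis gridline crossings are at y ∈ {0, 1}.
3. Together with the visible shape, these determine p as stated.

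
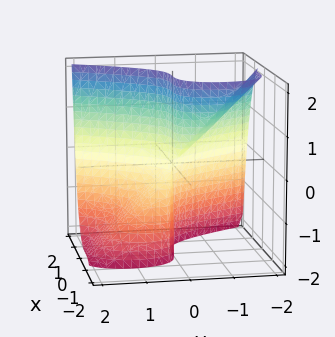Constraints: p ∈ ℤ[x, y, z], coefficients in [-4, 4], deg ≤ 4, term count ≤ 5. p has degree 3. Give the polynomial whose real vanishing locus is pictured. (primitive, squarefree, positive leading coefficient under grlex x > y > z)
x^3 - y^2 - y*z

(a) Degree: no degree-2 surface has this shape, so deg p = 3.
(b) From the axis intercepts and sections: every point of the z-axis in the box is on the surface; it meets the y-axis at y = 0 (among the integer gridlines); one x-axis crossing is at x = 0.
(c) Matching integer coefficients to the picture gives p.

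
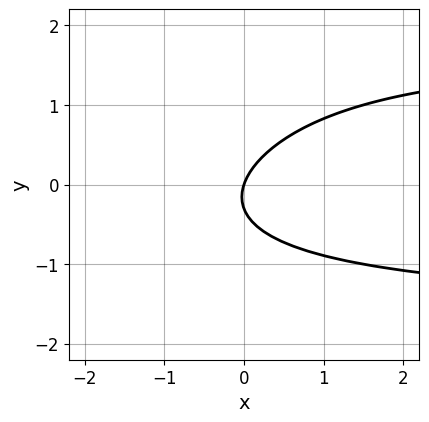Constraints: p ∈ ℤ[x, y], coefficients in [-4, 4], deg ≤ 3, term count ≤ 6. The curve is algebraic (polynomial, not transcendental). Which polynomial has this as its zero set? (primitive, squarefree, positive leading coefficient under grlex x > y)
x*y^2 - y^3 + 3*y^2 - 3*x + y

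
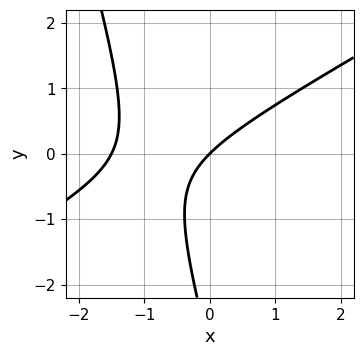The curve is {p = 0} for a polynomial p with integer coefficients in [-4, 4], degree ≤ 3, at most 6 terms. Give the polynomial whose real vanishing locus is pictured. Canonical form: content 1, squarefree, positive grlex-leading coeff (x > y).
(a) Degree: a generic line meets the curve in up to 2 points, so deg p = 2.
(b) Observable constraints: one x-axis crossing is at x = 0; it meets the y-axis at y = 0 (among the integer gridlines).
(c) These observations pin down the coefficients.

2*x^2 - 3*x*y - y^2 + 3*x - 3*y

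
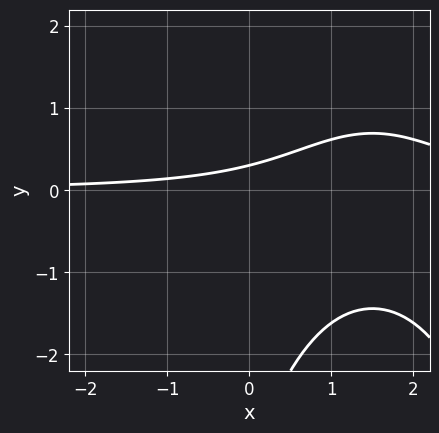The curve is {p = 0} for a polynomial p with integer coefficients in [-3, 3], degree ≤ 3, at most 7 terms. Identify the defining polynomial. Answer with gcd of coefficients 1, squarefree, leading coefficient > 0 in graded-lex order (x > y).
First, degree: a generic line meets the curve in up to 3 points, so deg p = 3.
Next, observable constraints: it misses every integer gridline on the x-axis.
Finally, putting this together gives p.

x^2*y - 3*x*y + y^2 + 3*y - 1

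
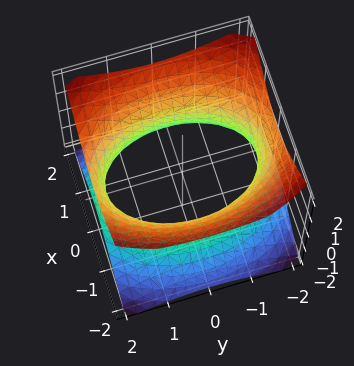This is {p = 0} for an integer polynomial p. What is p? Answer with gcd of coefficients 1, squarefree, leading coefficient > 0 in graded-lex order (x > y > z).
1. The degree is 2 — an hourglass — one-sheet hyperboloid; a quadric.
2. Symmetries: it's symmetric under y → −y, forcing even powers of y; mirror symmetry x ↦ −x ⇒ only even powers of x; it's symmetric under z → −z, forcing even powers of z.
3. Against the integer gridlines: no z-intercept at any integer in the box.
4. Together with the visible shape, these determine p as stated.

2*x^2 + y^2 - 2*z^2 - 3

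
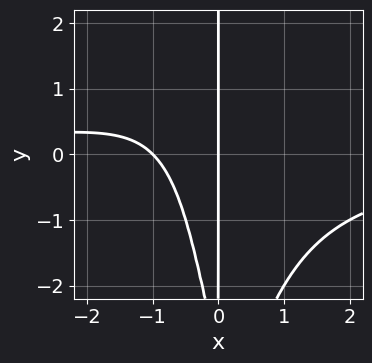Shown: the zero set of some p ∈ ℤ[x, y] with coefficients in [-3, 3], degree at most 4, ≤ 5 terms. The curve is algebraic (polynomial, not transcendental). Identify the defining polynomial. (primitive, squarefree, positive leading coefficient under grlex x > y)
(a) The degree is 4 — the shape is more complex than any degree-3 curve.
(b) From the visible intercepts: every point of the y-axis in the box is on the curve; the x-axis gridline crossings are at x ∈ {-1, 0}.
(c) Matching integer coefficients to the picture gives p.

2*x^3*y + 3*x^2 + x*y + 3*x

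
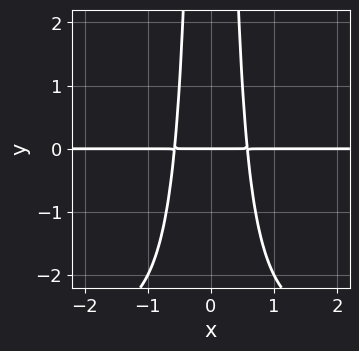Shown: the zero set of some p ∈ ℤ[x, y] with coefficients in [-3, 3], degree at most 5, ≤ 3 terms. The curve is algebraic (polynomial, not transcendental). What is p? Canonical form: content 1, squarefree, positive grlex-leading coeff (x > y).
x^2*y^2 + 3*x^2*y - y

1. The degree is 4 — a generic line meets the curve in up to 4 points.
2. Symmetries: mirror symmetry x ↦ −x ⇒ only even powers of x.
3. Reading off the gridlines: it crosses the y-axis at the gridline y = 0; the visible x-axis segment lies entirely on the curve.
4. Solving for integer coefficients yields p as stated.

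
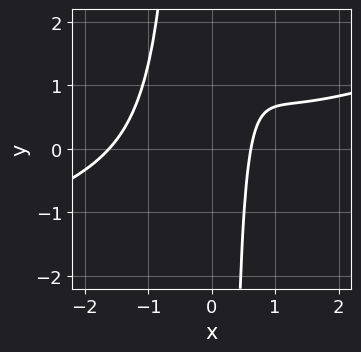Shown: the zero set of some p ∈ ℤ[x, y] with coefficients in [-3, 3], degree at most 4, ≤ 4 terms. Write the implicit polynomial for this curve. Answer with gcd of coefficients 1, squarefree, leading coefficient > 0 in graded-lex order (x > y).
x^4 - 3*x^3*y + 3*x - 2

1. deg p = 4. The shape is more complex than any degree-3 curve.
2. Against the integer gridlines: it misses every integer gridline on the y-axis.
3. Together with the visible shape, these determine p as stated.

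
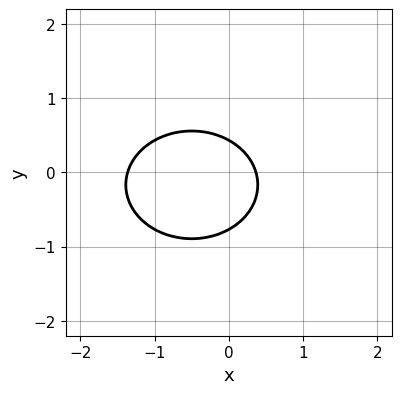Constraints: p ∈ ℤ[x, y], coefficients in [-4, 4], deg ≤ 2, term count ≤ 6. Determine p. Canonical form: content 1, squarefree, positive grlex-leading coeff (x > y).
First, degree: a generic line meets the curve in up to 2 points, so deg p = 2.
Finally, solving for integer coefficients yields p as stated.

2*x^2 + 3*y^2 + 2*x + y - 1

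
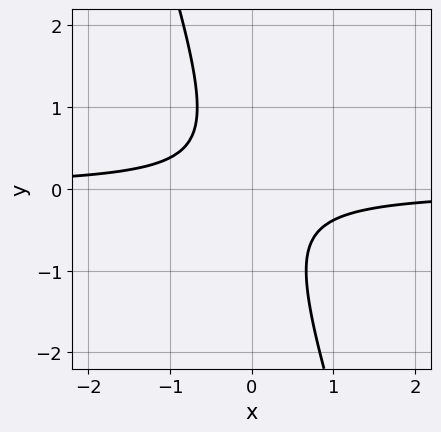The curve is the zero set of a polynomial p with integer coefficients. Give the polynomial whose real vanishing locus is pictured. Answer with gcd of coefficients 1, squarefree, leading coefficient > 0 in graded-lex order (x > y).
3*x*y + y^2 + 1

First, degree: the shape is more complex than any degree-1 curve, so deg p = 2.
Next, reading off the gridlines: it misses every integer gridline on the x-axis; no y-intercept at any integer in the box.
Finally, matching integer coefficients to the picture gives p.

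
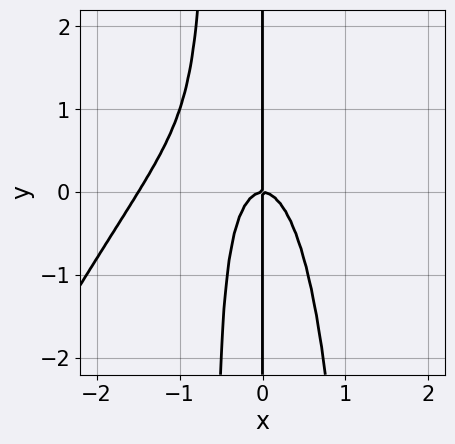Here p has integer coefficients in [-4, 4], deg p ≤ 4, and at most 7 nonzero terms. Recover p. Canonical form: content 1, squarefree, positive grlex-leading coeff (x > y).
2*x^4 - x^3*y + 3*x^3 + x^2*y + x*y

1. deg p = 4.
2. From the axis intercepts and sections: it meets the x-axis at x = 0 (among the integer gridlines); the visible y-axis segment lies entirely on the curve.
3. These observations pin down the coefficients.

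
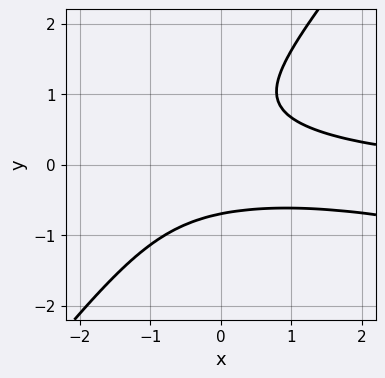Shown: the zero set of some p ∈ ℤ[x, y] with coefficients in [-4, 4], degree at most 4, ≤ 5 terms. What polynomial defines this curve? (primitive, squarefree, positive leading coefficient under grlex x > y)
x^2*y + 3*x*y^2 - 3*y^3 + 2*y^2 - 2

Degree: no degree-2 curve has this shape, so deg p = 3.
Against the integer gridlines: no x-intercept at any integer in the box.
These observations pin down the coefficients.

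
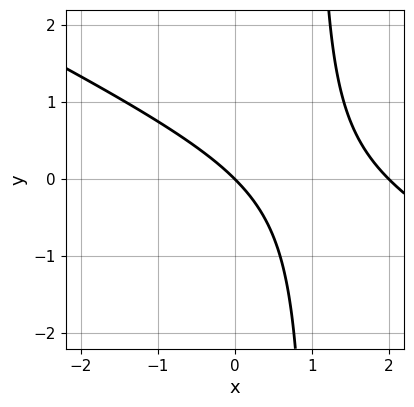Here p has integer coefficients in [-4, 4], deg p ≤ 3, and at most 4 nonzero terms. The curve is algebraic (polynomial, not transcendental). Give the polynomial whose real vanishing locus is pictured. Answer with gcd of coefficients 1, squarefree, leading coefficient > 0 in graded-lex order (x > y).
(a) Degree: a generic line meets the curve in up to 2 points, so deg p = 2.
(b) Checking where it meets the axes: it meets the y-axis at y = 0 (among the integer gridlines); the x-axis gridline crossings are at x ∈ {0, 2}.
(c) Matching integer coefficients to the picture gives p.

x^2 + 2*x*y - 2*x - 2*y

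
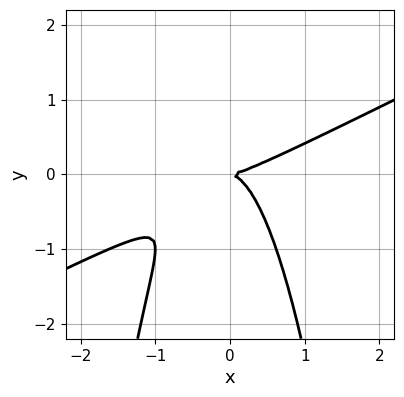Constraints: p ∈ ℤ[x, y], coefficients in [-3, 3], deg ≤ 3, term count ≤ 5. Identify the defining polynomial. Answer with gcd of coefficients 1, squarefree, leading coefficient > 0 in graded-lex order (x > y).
1. deg p = 3. No degree-2 curve has this shape.
2. From the visible intercepts: it meets the x-axis at x = 0 (among the integer gridlines); it crosses the y-axis at the gridline y = 0.
3. These observations pin down the coefficients.

x^3 - 2*x^2*y - y^2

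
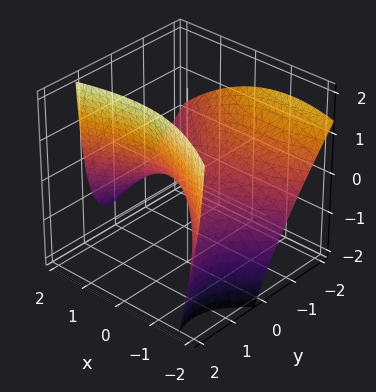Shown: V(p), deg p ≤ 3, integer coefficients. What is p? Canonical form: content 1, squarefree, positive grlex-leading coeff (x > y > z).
(a) The degree is 2 — no degree-1 surface has this shape.
(b) From the visible intercepts: it meets the z-axis at z = 0 (among the integer gridlines); it crosses the y-axis at the gridline y = 0; it meets the x-axis at x = 0 (among the integer gridlines).
(c) Assembling these constraints gives the stated polynomial.

x^2 - x*y - 2*y^2 - 2*y*z + 3*z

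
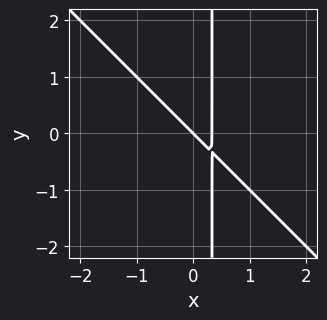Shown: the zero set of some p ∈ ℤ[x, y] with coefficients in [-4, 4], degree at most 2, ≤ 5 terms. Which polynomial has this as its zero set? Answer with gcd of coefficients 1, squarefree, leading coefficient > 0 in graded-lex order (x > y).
1. deg p = 2. The shape is more complex than any degree-1 curve.
2. Checking where it meets the axes: it meets the x-axis at x = 0 (among the integer gridlines); it meets the y-axis at y = 0 (among the integer gridlines).
3. Solving for integer coefficients yields p as stated.

3*x^2 + 3*x*y - x - y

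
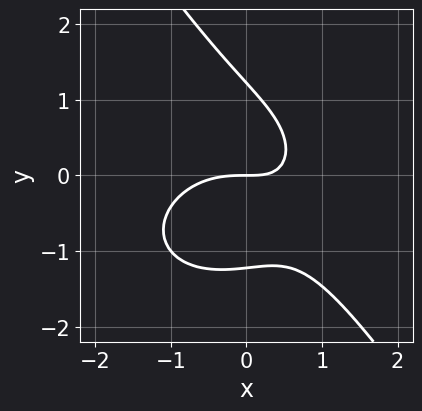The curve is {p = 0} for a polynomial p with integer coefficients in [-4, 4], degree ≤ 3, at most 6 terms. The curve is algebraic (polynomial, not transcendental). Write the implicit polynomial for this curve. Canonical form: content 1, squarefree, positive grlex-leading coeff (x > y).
2*x^3 + 2*x*y^2 + 2*y^3 + 3*x*y - 3*y

deg p = 3.
Reading off the gridlines: it meets the x-axis at x = 0 (among the integer gridlines); it crosses the y-axis at the gridline y = 0.
Putting this together gives p.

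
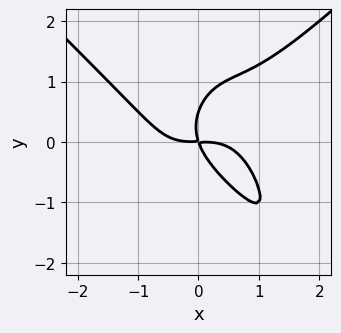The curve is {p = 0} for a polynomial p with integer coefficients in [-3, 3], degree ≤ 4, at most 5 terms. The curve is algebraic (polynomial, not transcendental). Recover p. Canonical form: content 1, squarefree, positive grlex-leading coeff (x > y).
2*x^4 - 2*x^2*y^2 - 2*y^3 + 3*x*y + y^2

1. Degree: a generic line meets the curve in up to 4 points, so deg p = 4.
2. The integer polynomial consistent with all of this is the stated p.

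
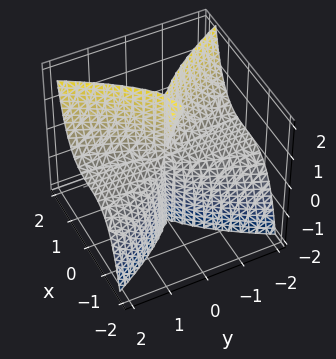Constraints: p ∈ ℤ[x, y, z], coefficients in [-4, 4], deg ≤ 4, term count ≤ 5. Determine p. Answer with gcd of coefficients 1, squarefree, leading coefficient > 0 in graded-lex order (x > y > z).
3*x^3 + x^2*z - 2*y^2*z

The picture has 3 separate pieces. They look like related sheets of one shape, so recover p as a whole.
Degree: no degree-2 surface has this shape, so deg p = 3.
Checking where it meets the axes: the visible z-axis segment lies entirely on the surface; it crosses the x-axis at the gridline x = 0; the visible y-axis segment lies entirely on the surface.
These observations pin down the coefficients.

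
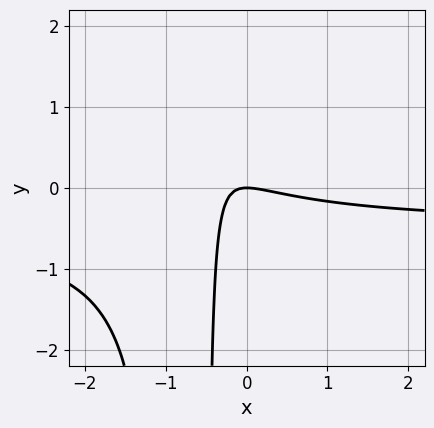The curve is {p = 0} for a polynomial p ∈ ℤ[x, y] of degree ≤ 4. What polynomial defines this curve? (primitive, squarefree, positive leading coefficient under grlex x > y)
2*x^2*y + x^2 + 3*x*y + y

Degree: the shape is more complex than any degree-2 curve, so deg p = 3.
From the visible intercepts: it meets the x-axis at x = 0 (among the integer gridlines); it meets the y-axis at y = 0 (among the integer gridlines).
The integer polynomial consistent with all of this is the stated p.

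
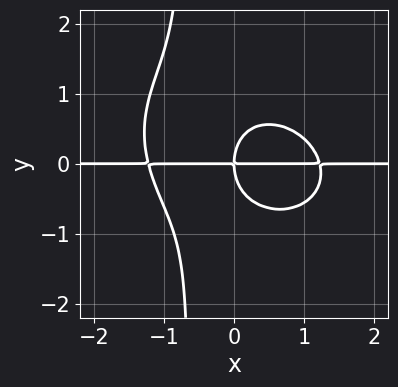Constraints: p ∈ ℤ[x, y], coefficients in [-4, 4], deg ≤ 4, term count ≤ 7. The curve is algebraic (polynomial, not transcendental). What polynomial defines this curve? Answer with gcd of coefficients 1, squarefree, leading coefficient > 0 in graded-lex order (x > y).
2*x^3*y + x^2*y^2 + 3*x*y^3 + 2*y^3 - 3*x*y

(a) deg p = 4. The shape is more complex than any degree-3 curve.
(b) Checking where it meets the axes: every point of the x-axis in the box is on the curve; it crosses the y-axis at the gridline y = 0.
(c) Matching integer coefficients to the picture gives p.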